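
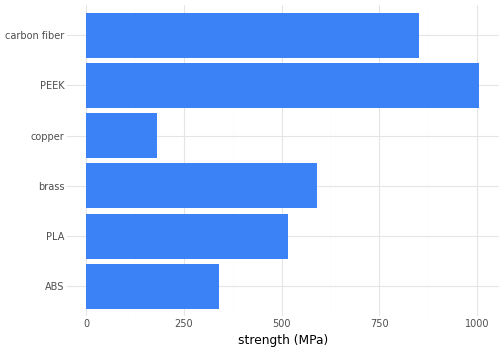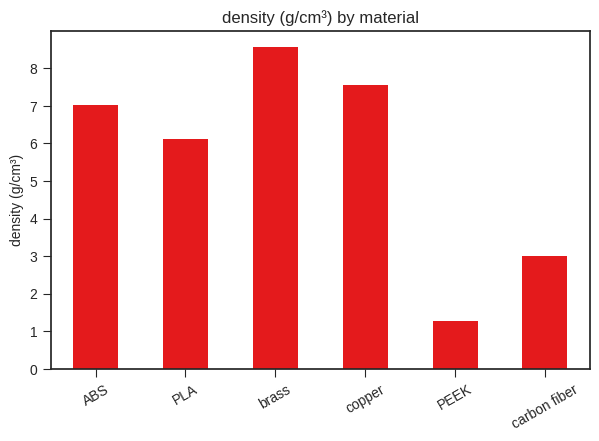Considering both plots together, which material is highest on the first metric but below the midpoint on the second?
Chart 2 median density (g/cm³) ≈ 7; below-median materials: PLA, PEEK, carbon fiber. Among those, PEEK has the highest strength (MPa) (≈ 1000).

PEEK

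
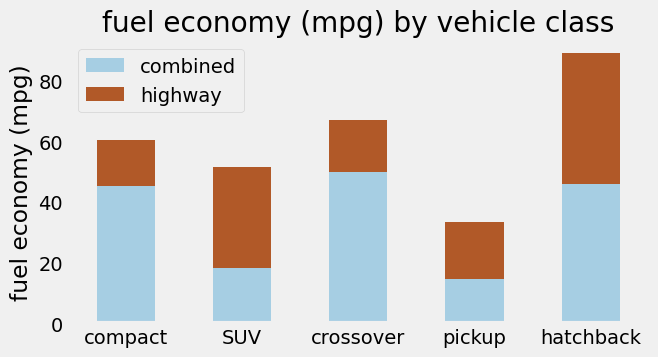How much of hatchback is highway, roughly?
≈ 40

highway top ≈ 90, bottom ≈ 50; segment ≈ 40.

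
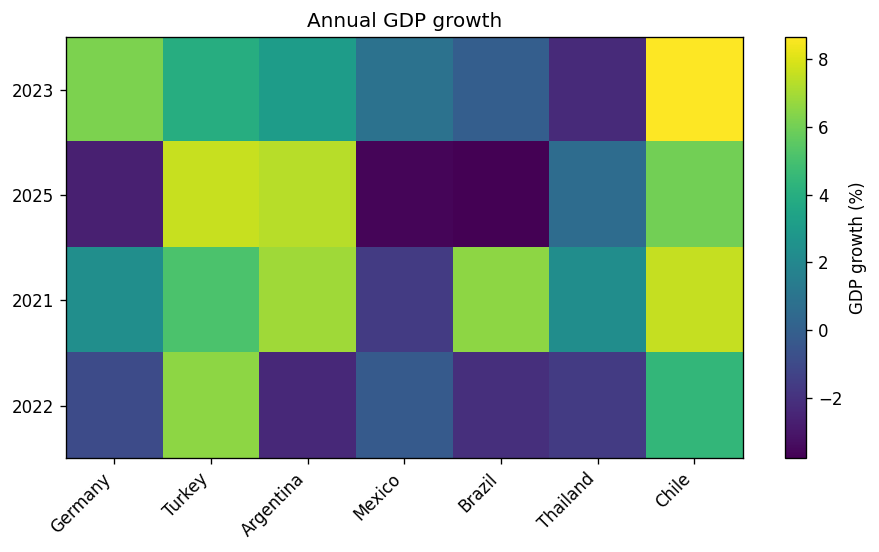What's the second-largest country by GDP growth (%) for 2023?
Germany

Top 3 for 2023: Chile ≈ 8, Germany ≈ 6, Turkey ≈ 4.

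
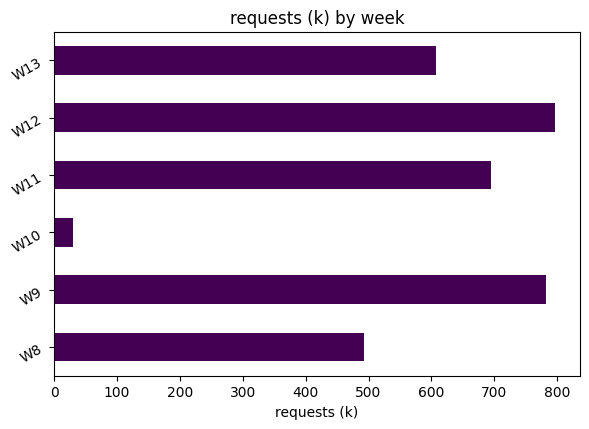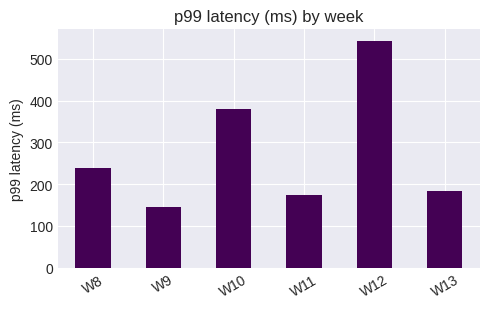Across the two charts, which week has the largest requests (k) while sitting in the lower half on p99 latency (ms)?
W9

Chart 2 median p99 latency (ms) ≈ 200; below-median weeks: W9, W11, W13. Among those, W9 has the highest requests (k) (≈ 800).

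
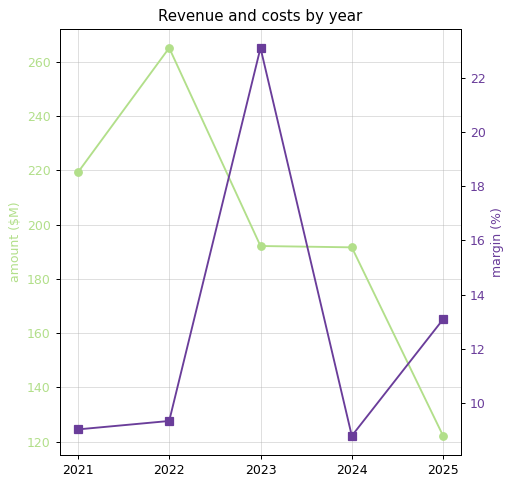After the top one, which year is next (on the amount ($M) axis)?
Top 3 (on the amount ($M) axis): 2022 ≈ 260, 2021 ≈ 220, 2023 ≈ 200.

2021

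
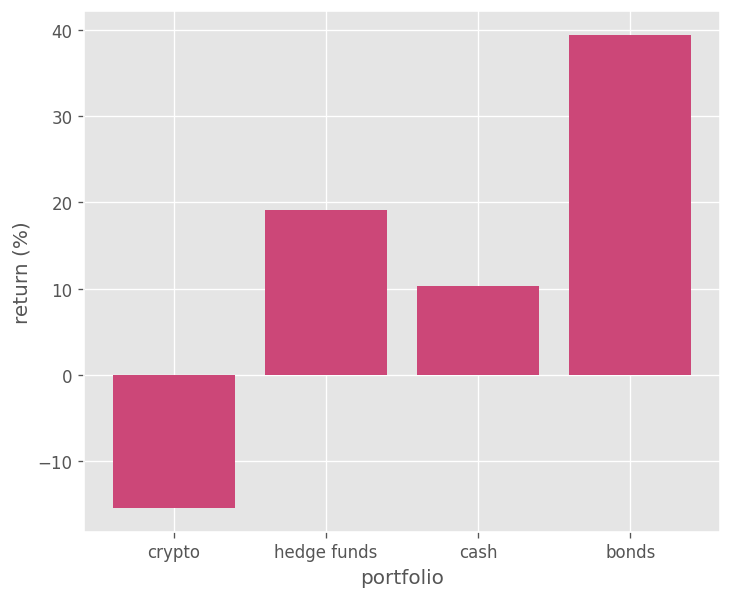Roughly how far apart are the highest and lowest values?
≈ 55

Max bonds ≈ 40, min crypto ≈ -15; range ≈ 55.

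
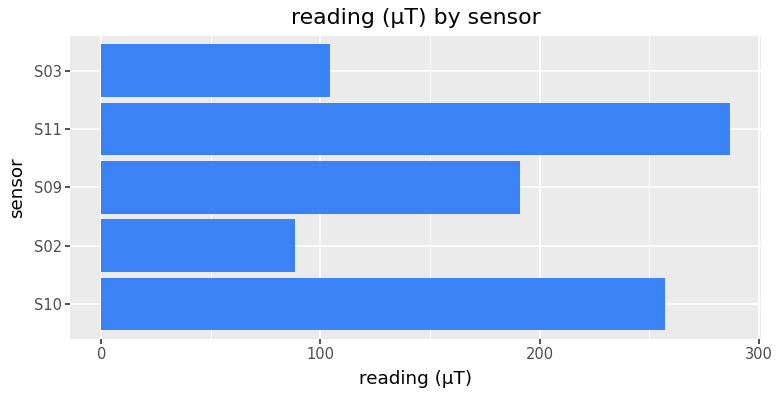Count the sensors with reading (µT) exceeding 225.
2

Above 225: S10, S11.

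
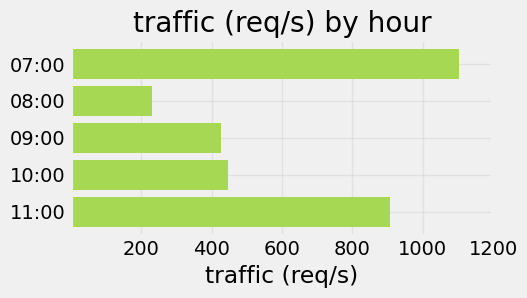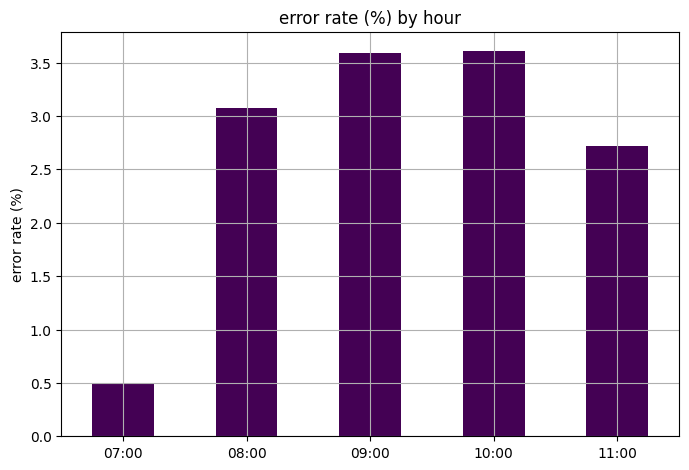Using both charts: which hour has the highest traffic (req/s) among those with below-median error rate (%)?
07:00

Chart 2 median error rate (%) ≈ 3; below-median hours: 07:00, 11:00. Among those, 07:00 has the highest traffic (req/s) (≈ 1200).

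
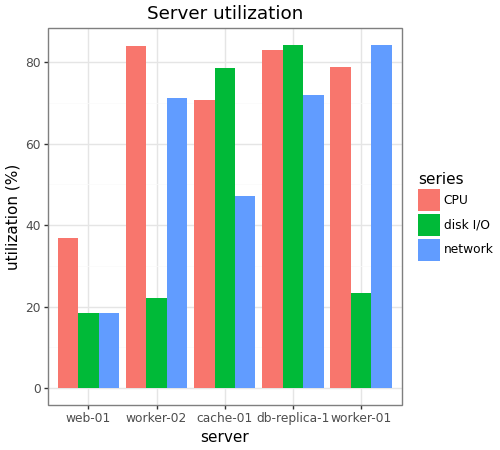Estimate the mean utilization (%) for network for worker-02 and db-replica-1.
≈ 70

(70 + 70) / 2 ≈ 70.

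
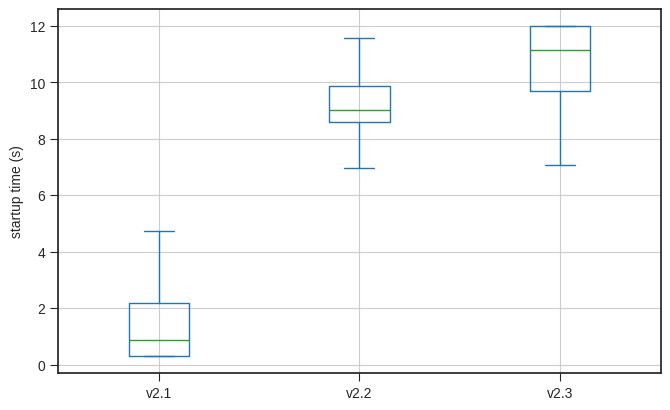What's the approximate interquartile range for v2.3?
Q3 ≈ 12, Q1 ≈ 10; IQR ≈ 2.

≈ 2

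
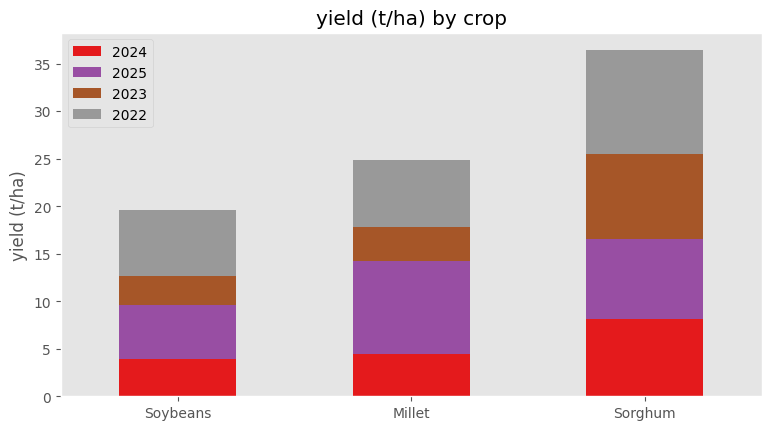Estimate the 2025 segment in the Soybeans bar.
≈ 5

2025 top ≈ 10, bottom ≈ 5; segment ≈ 5.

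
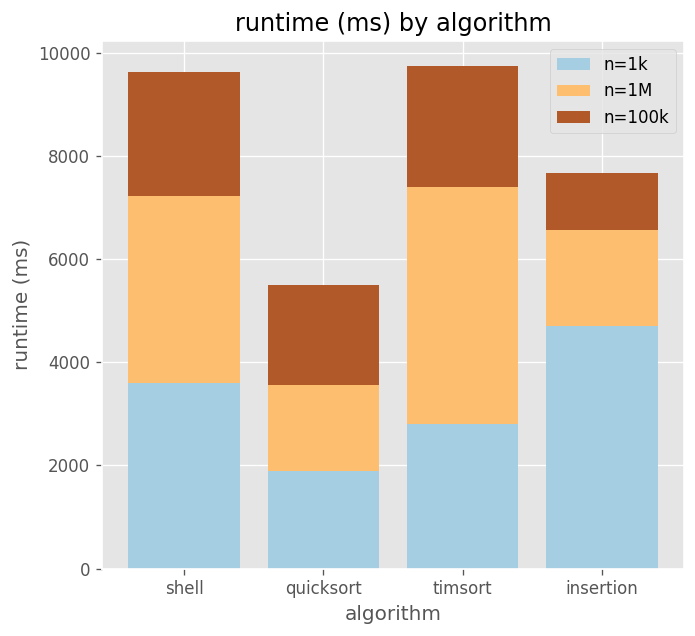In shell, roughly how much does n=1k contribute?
≈ 4000

n=1k top ≈ 4000, bottom ≈ 0; segment ≈ 4000.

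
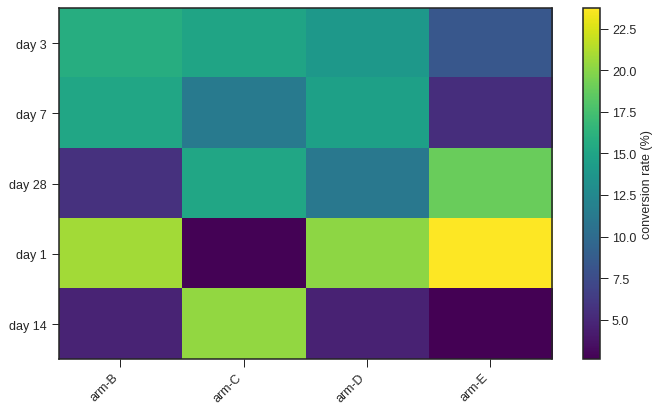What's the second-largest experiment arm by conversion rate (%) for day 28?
Top 3 for day 28: arm-E ≈ 18, arm-C ≈ 16, arm-D ≈ 12.

arm-C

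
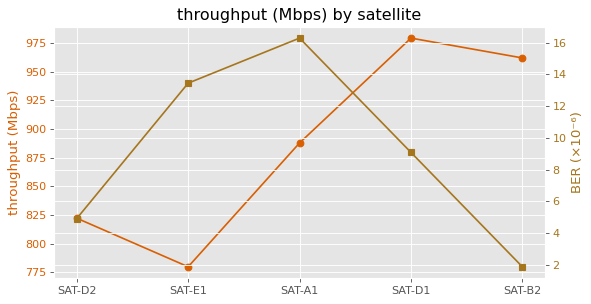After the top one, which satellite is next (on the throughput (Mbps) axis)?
Top 3 (on the throughput (Mbps) axis): SAT-D1 ≈ 980, SAT-B2 ≈ 960, SAT-A1 ≈ 880.

SAT-B2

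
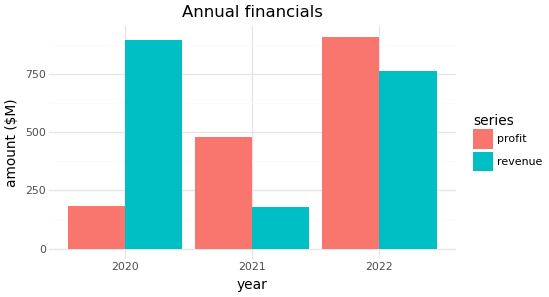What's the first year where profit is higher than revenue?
2020: profit ≈ 200 vs revenue ≈ 900 (not yet); 2021: profit ≈ 500 vs revenue ≈ 200 (first crossover).

2021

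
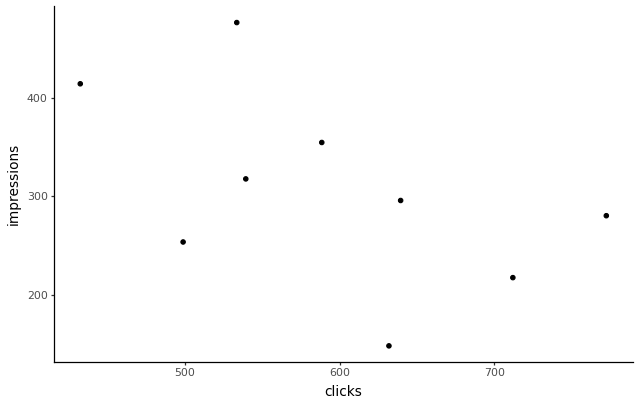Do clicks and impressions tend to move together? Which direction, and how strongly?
Points are negatively correlated; moderate (|r| ≈ 0.5).

negative, moderate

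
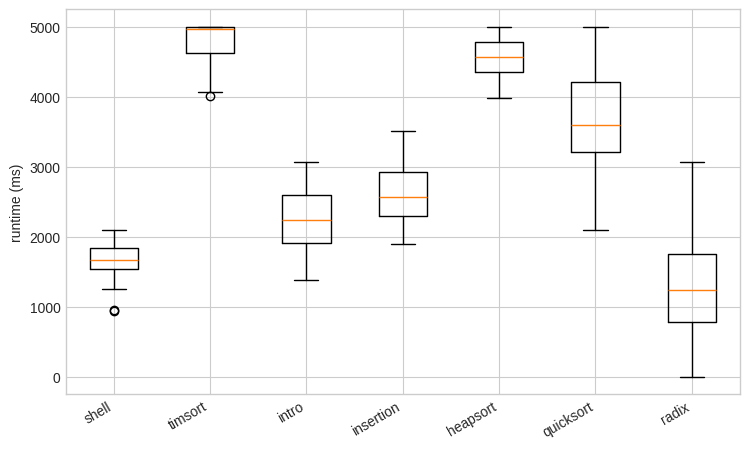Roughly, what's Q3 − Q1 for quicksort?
≈ 1000

Q3 ≈ 4000, Q1 ≈ 3000; IQR ≈ 1000.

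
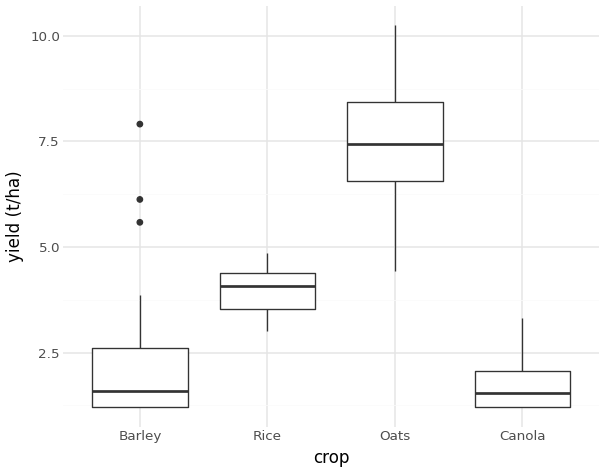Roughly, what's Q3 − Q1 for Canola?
≈ 1

Q3 ≈ 2, Q1 ≈ 1; IQR ≈ 1.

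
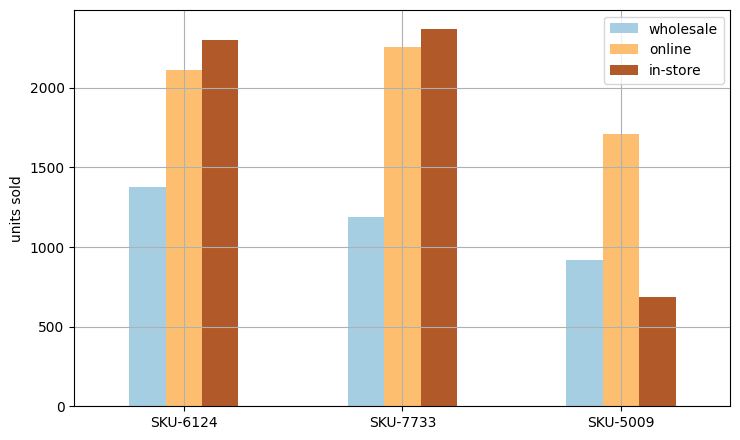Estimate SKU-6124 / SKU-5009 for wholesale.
≈ 1.4×

SKU-6124 ≈ 1400, SKU-5009 ≈ 1000; 1400/1000 ≈ 1.4.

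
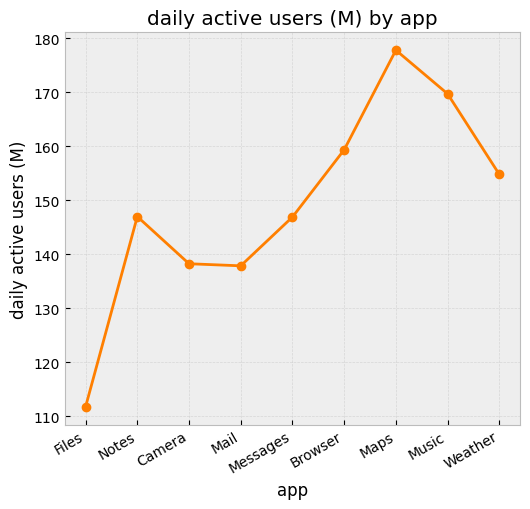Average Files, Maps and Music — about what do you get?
≈ 153

(110 + 180 + 170) / 3 ≈ 153.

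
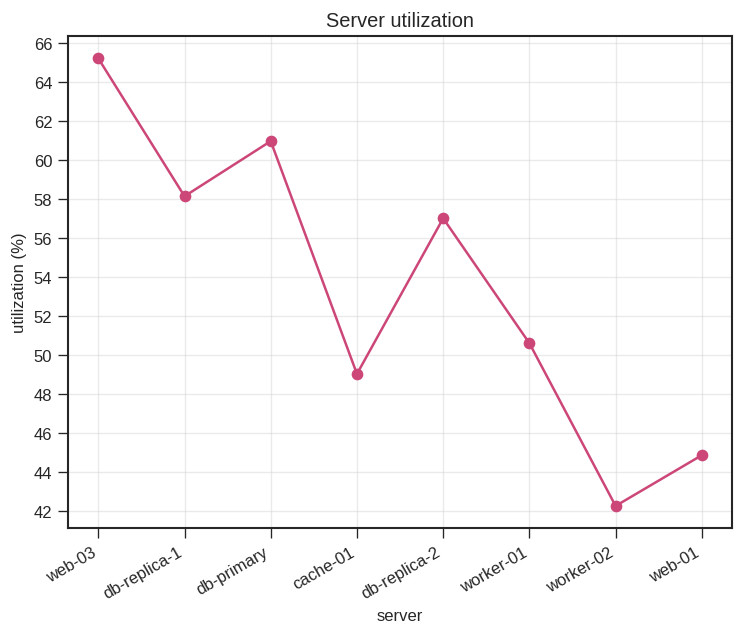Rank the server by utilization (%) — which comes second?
Top 3: web-03 ≈ 66, db-primary ≈ 60, db-replica-1 ≈ 58.

db-primary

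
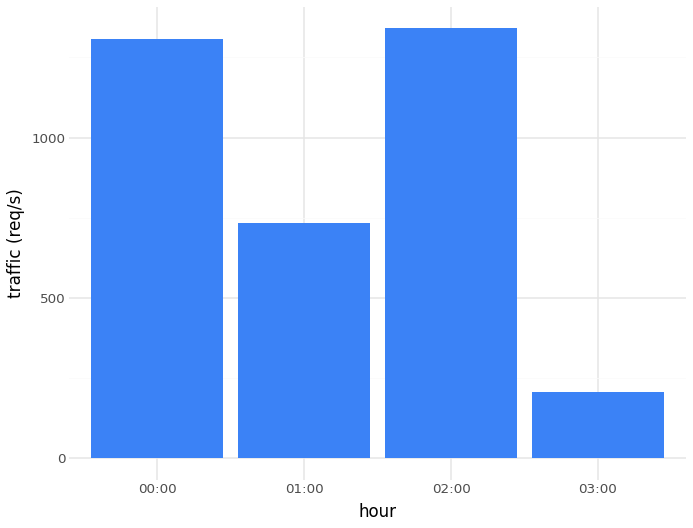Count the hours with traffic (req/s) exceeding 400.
3

Above 400: 00:00, 01:00, 02:00.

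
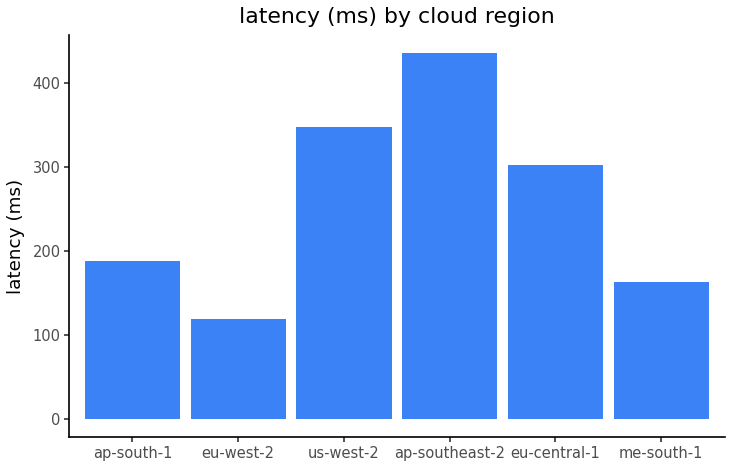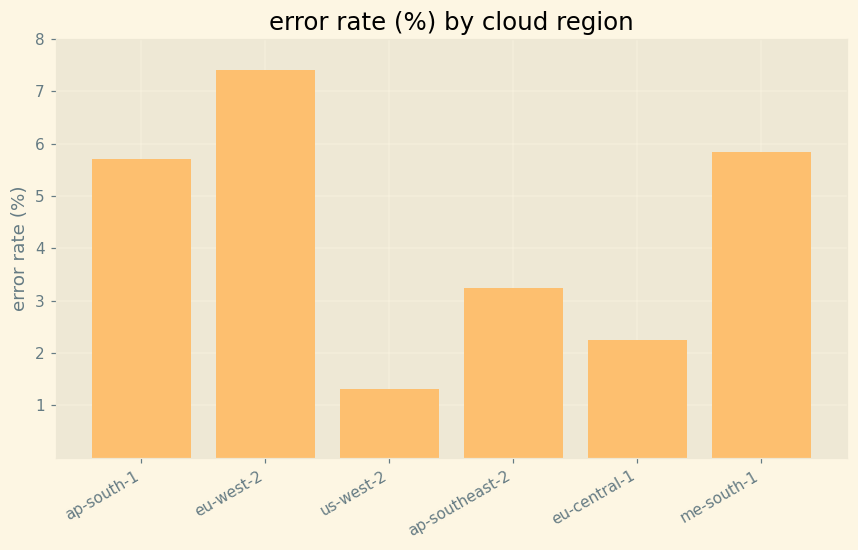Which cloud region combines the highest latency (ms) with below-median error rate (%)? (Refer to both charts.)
ap-southeast-2

Chart 2 median error rate (%) ≈ 4; below-median cloud regions: us-west-2, ap-southeast-2, eu-central-1. Among those, ap-southeast-2 has the highest latency (ms) (≈ 450).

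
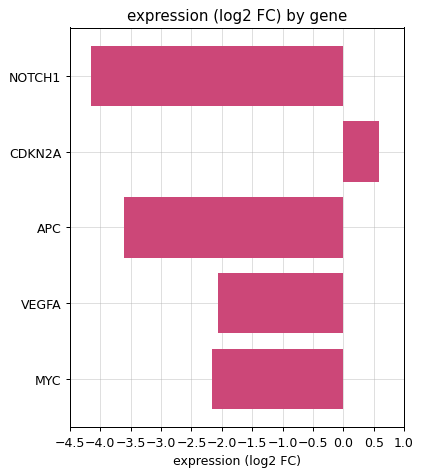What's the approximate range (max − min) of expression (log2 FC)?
≈ 4.5

Max CDKN2A ≈ 0.5, min NOTCH1 ≈ -4.0; range ≈ 4.5.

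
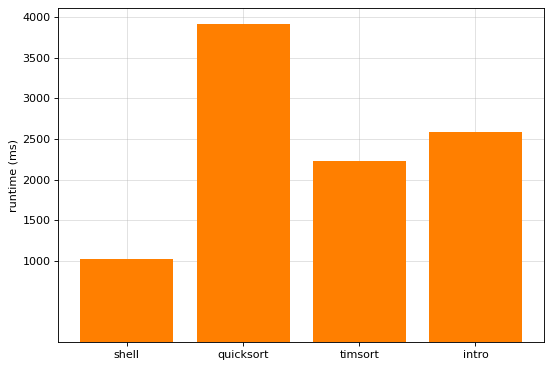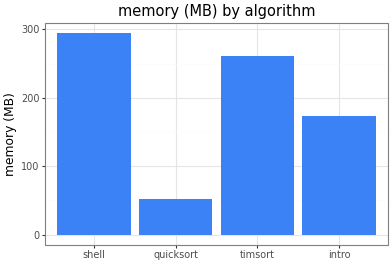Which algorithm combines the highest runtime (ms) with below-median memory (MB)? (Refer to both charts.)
Chart 2 median memory (MB) ≈ 200; below-median algorithms: quicksort, intro. Among those, quicksort has the highest runtime (ms) (≈ 4000).

quicksort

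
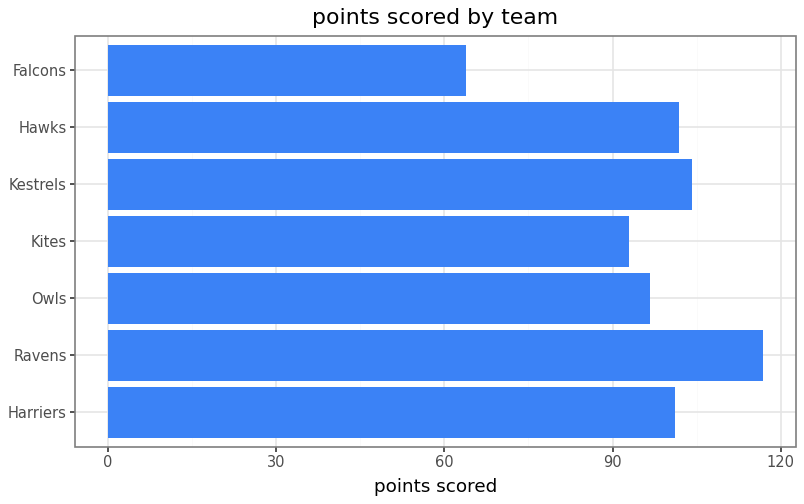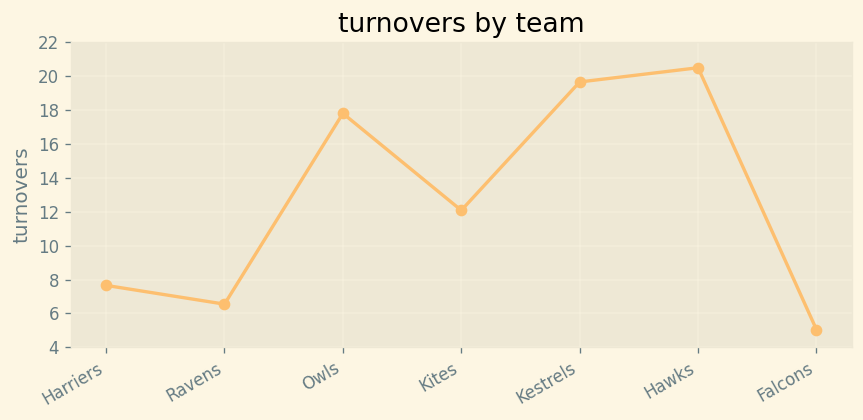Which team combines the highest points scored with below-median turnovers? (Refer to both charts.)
Chart 2 median turnovers ≈ 12; below-median teams: Harriers, Ravens, Falcons. Among those, Ravens has the highest points scored (≈ 120).

Ravens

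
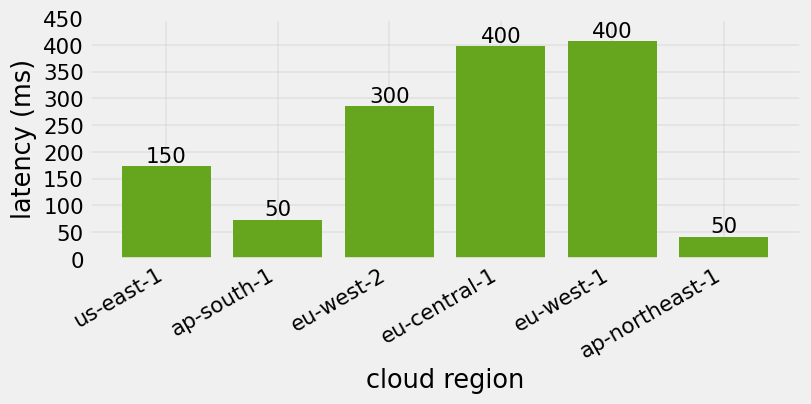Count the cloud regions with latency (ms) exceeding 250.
Above 250: eu-west-2, eu-central-1, eu-west-1.

3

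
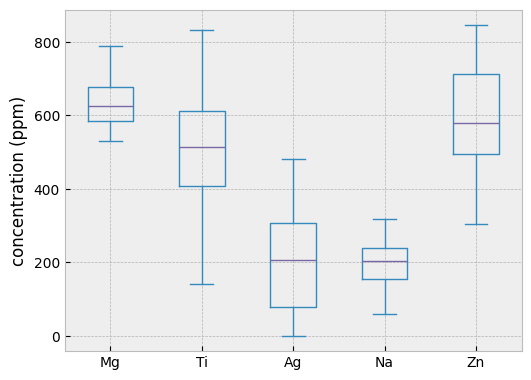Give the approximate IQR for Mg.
Q3 ≈ 700, Q1 ≈ 600; IQR ≈ 100.

≈ 100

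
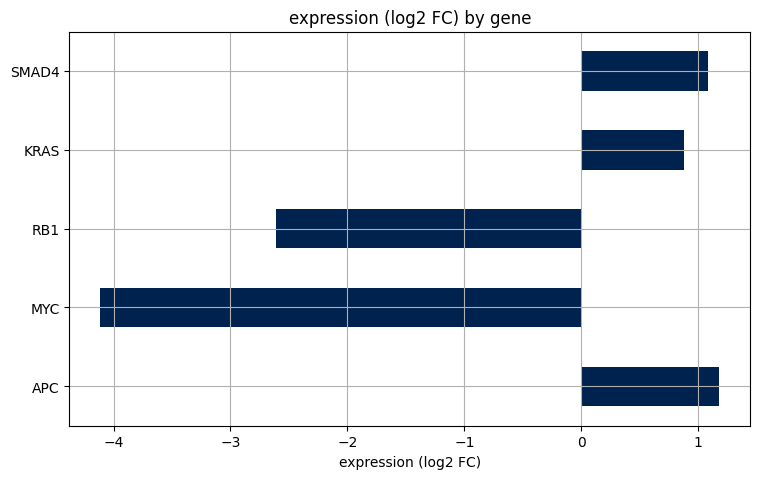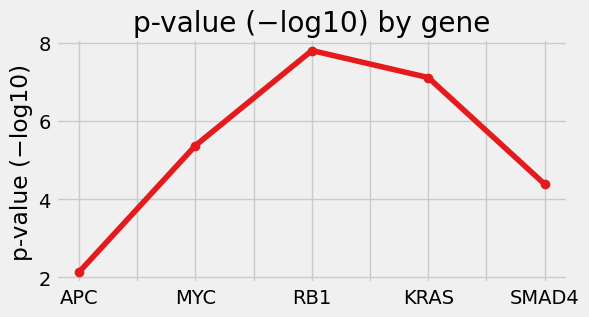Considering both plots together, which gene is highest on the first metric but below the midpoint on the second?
Chart 2 median p-value (−log10) ≈ 5; below-median genes: APC, SMAD4. Among those, APC has the highest expression (log2 FC) (≈ 1.2).

APC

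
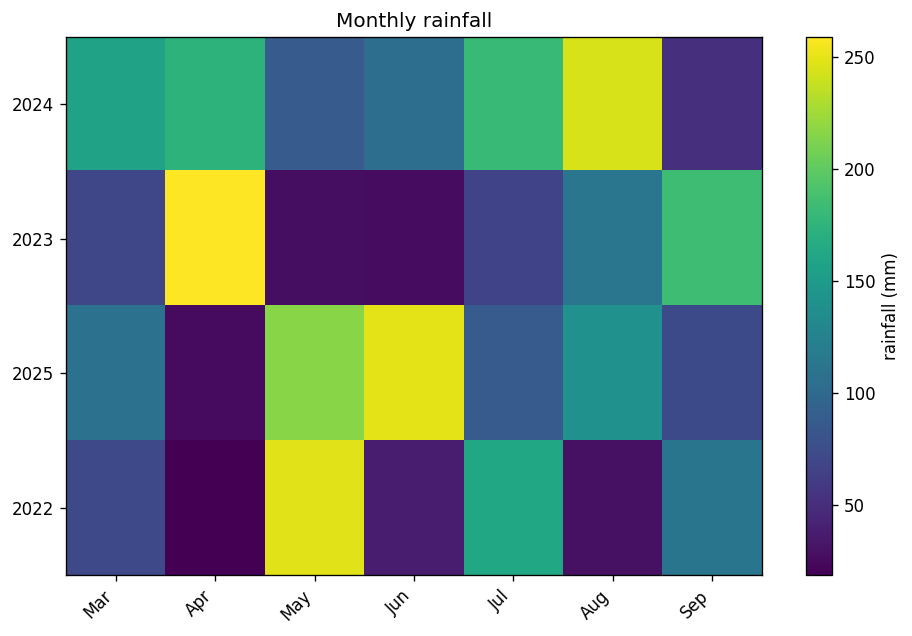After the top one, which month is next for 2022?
Top 3 for 2022: May ≈ 250, Jul ≈ 150, Sep ≈ 100.

Jul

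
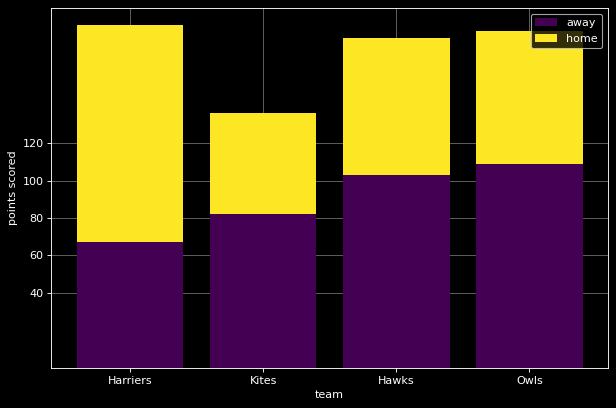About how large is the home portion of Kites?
home top ≈ 140, bottom ≈ 80; segment ≈ 60.

≈ 60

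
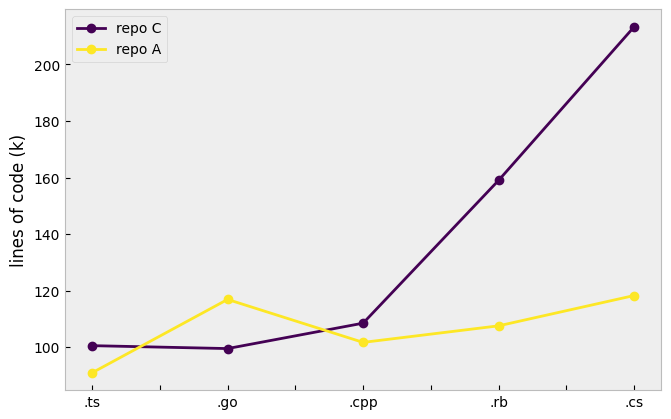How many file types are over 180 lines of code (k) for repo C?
1

Above 180: .cs.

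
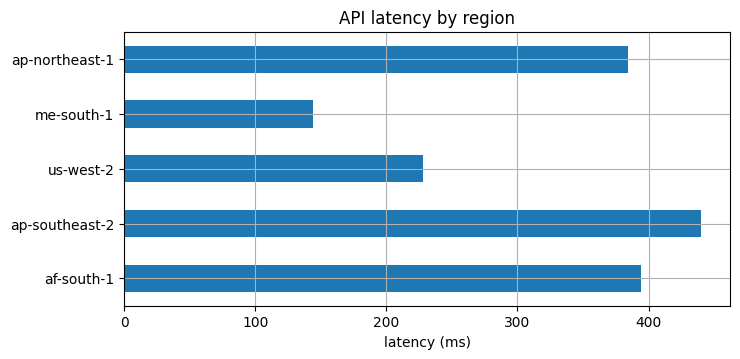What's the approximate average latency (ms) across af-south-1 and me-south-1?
≈ 275

(400 + 150) / 2 ≈ 275.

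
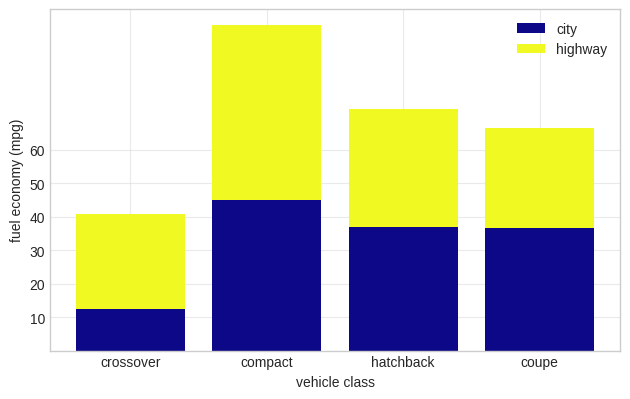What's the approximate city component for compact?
≈ 40

city top ≈ 40, bottom ≈ 0; segment ≈ 40.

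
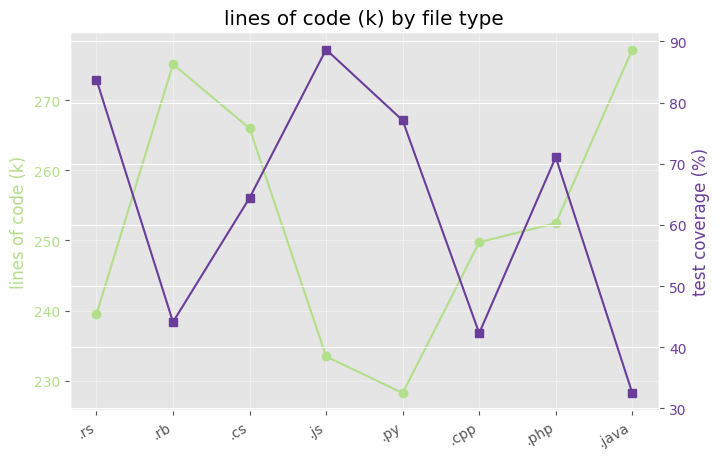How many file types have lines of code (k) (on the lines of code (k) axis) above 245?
Above 245: .rb, .cs, .cpp, .php, .java.

5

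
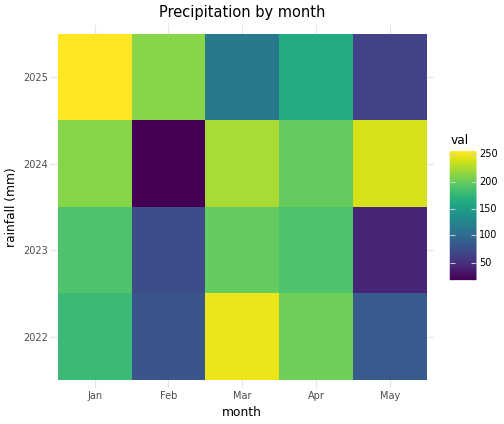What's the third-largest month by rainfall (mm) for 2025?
Top 4 for 2025: Jan ≈ 260, Feb ≈ 220, Apr ≈ 160, Mar ≈ 120.

Apr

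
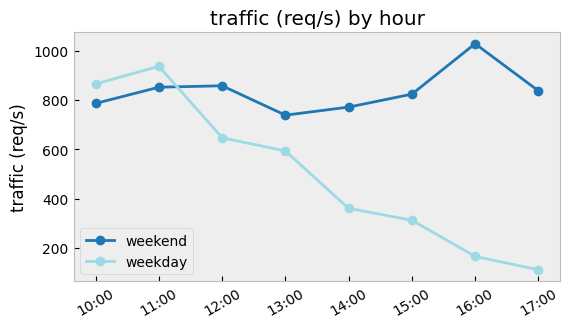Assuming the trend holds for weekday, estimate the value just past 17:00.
≈ 0

Last three: 300, 200, 100 → slope ≈ -100/step → next ≈ 0.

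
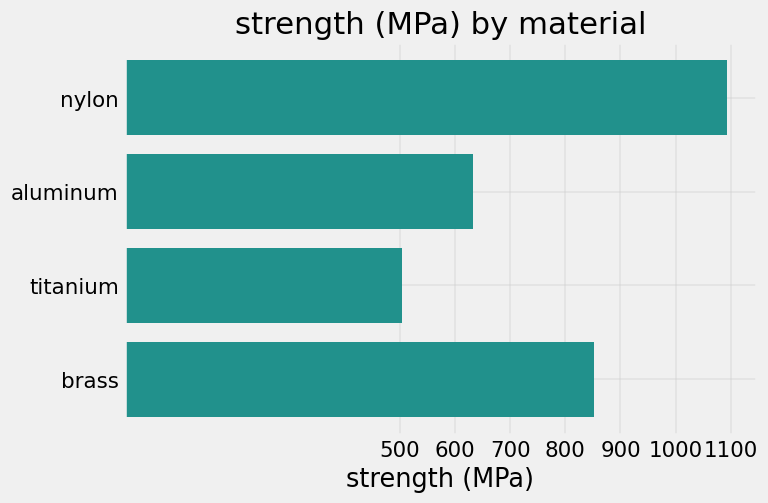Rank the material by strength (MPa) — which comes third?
Top 4: nylon ≈ 1100, brass ≈ 900, aluminum ≈ 600, titanium ≈ 500.

aluminum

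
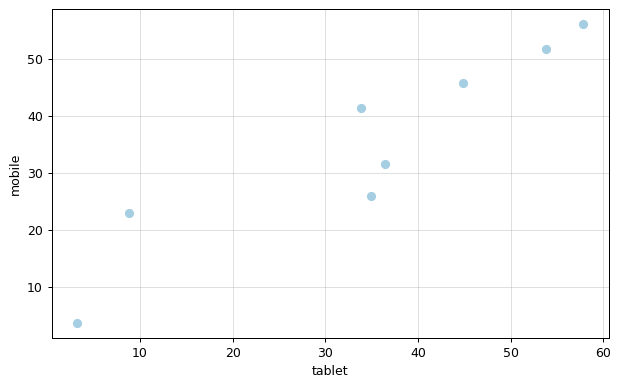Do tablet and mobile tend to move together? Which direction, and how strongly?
positive, strong

Points are positively correlated; strong (|r| ≈ 0.9).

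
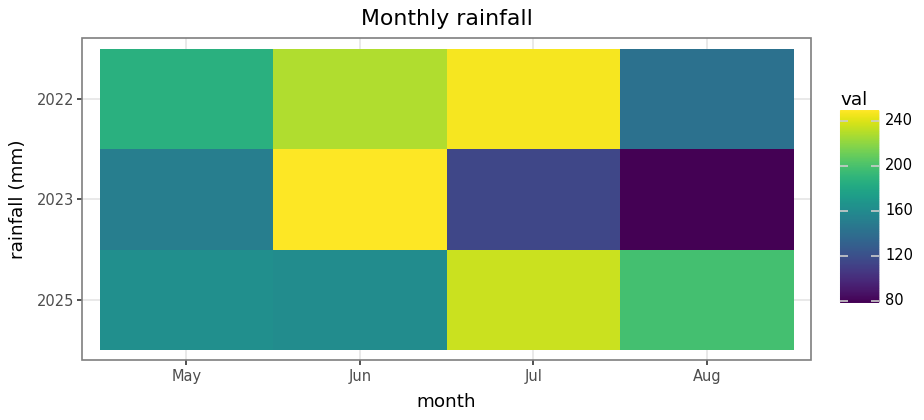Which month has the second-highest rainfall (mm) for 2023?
Top 3 for 2023: Jun ≈ 240, May ≈ 160, Jul ≈ 120.

May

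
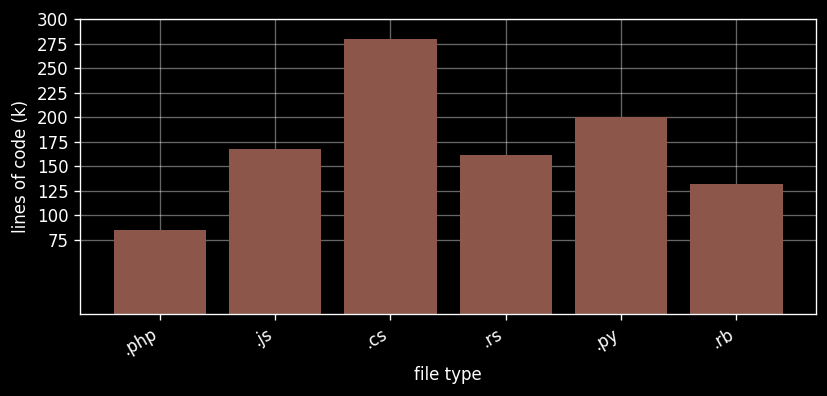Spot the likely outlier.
.cs ≈ 275; the rest sit between ≈ 75 and ≈ 200.

.cs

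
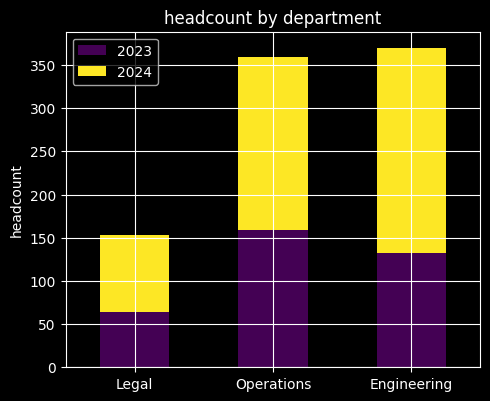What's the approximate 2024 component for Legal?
≈ 100

2024 top ≈ 150, bottom ≈ 50; segment ≈ 100.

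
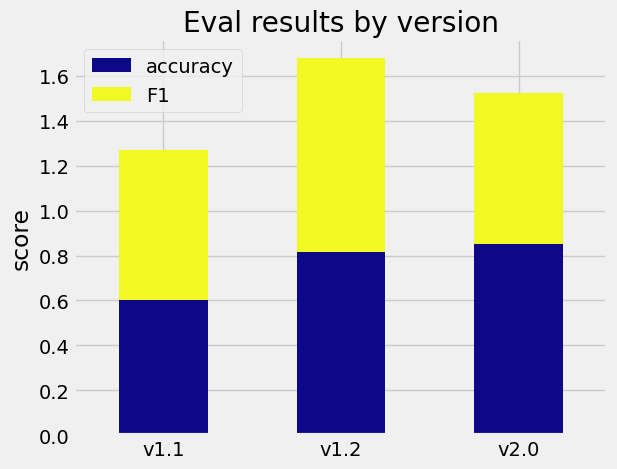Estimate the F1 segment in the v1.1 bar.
≈ 0.6

F1 top ≈ 1.2, bottom ≈ 0.6; segment ≈ 0.6.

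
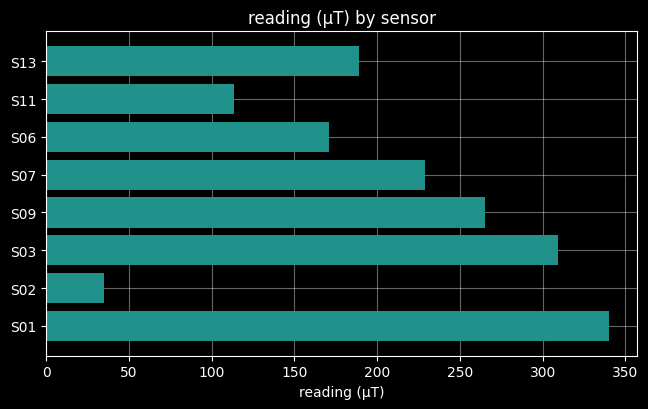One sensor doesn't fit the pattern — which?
S02

S02 ≈ 50; the rest sit between ≈ 100 and ≈ 350.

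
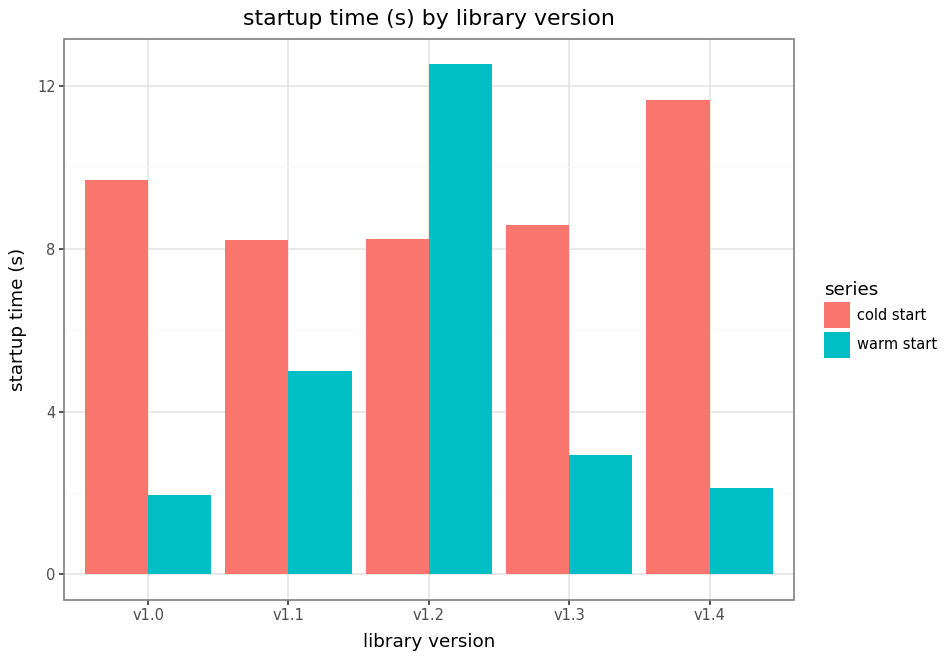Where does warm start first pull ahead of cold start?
v1.1: warm start ≈ 6 vs cold start ≈ 8 (not yet); v1.2: warm start ≈ 12 vs cold start ≈ 8 (first crossover).

v1.2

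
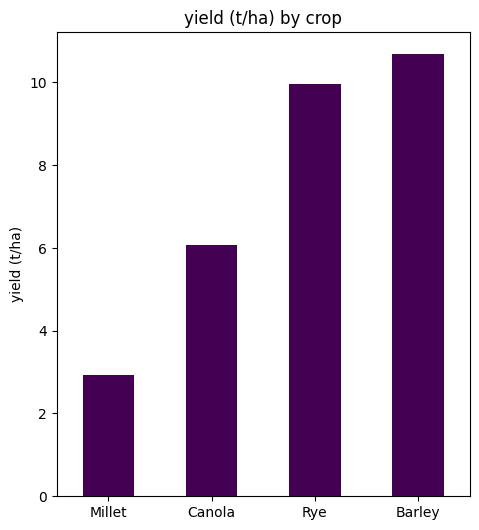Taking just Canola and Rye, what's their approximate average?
(6 + 10) / 2 ≈ 8.

≈ 8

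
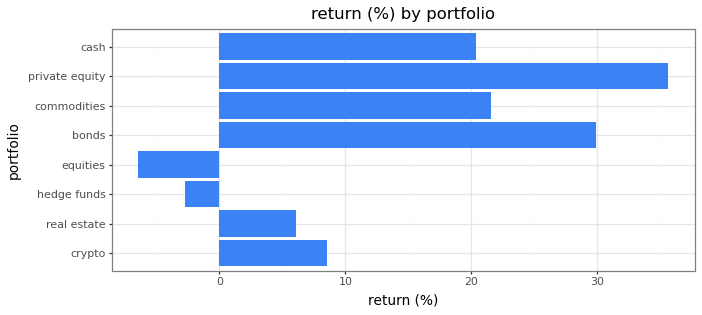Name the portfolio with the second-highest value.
Top 3: private equity ≈ 35, bonds ≈ 30, commodities ≈ 20.

bonds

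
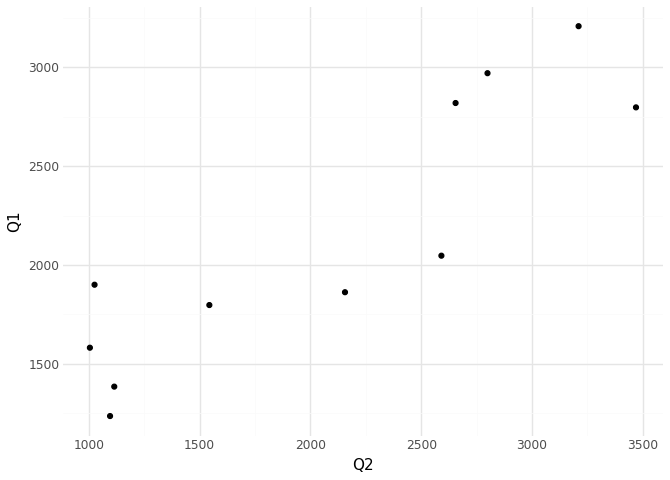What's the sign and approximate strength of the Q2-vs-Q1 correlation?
positive, strong

Points are positively correlated; strong (|r| ≈ 0.9).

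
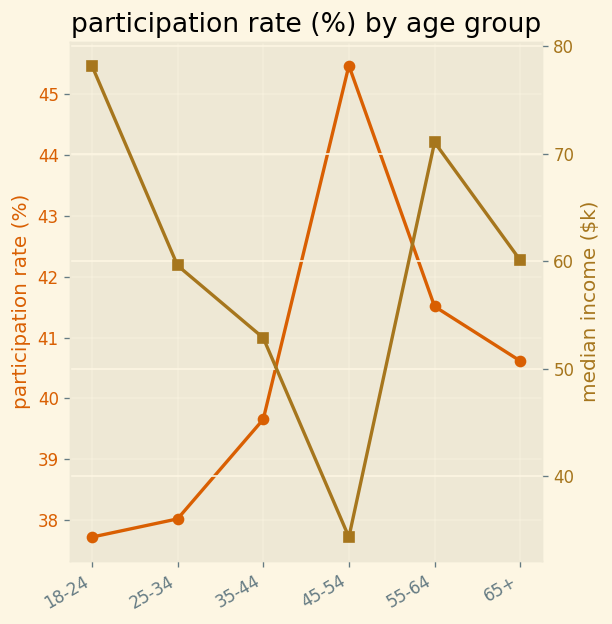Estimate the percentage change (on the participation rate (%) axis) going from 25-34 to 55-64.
≈ +10.5%

25-34 ≈ 38, 55-64 ≈ 42; (42 − 38) / 38 ≈ +10.5%.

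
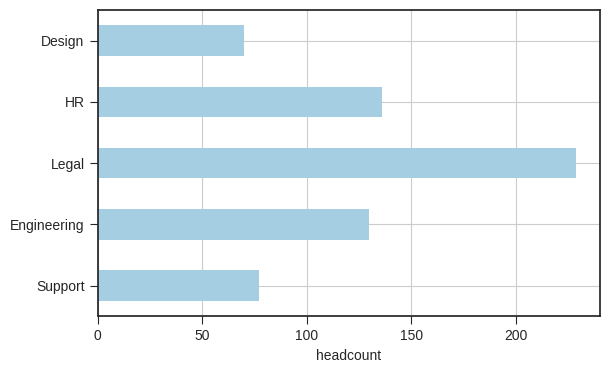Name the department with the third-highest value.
Top 4: Legal ≈ 220, HR ≈ 140, Engineering ≈ 120, Support ≈ 80.

Engineering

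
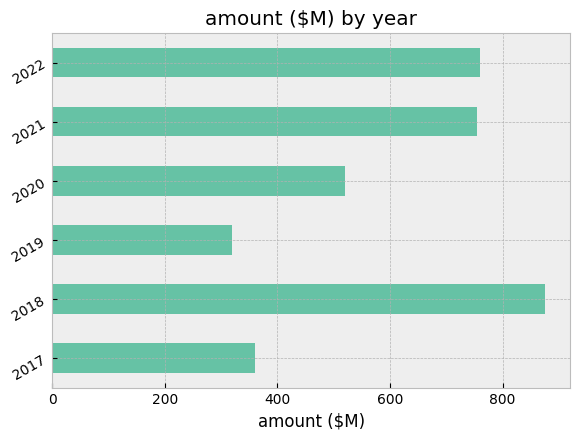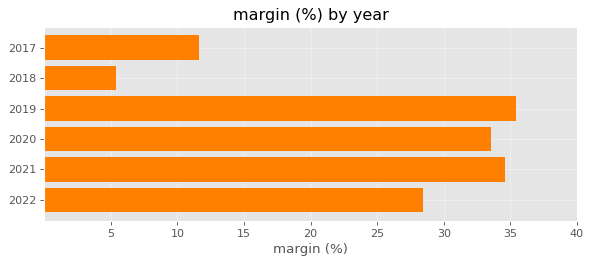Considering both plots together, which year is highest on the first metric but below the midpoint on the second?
Chart 2 median margin (%) ≈ 30; below-median years: 2017, 2018, 2022. Among those, 2018 has the highest amount ($M) (≈ 900).

2018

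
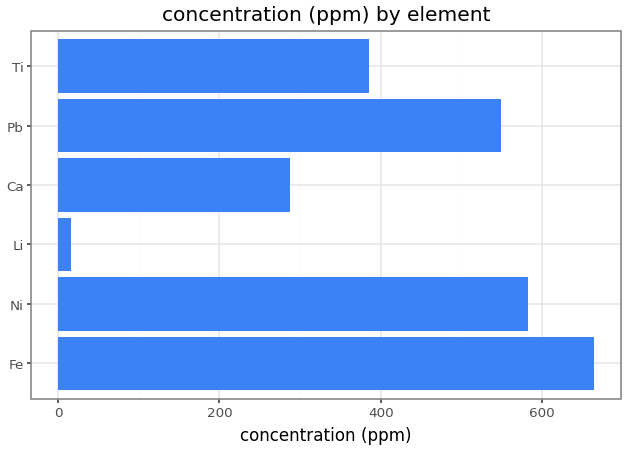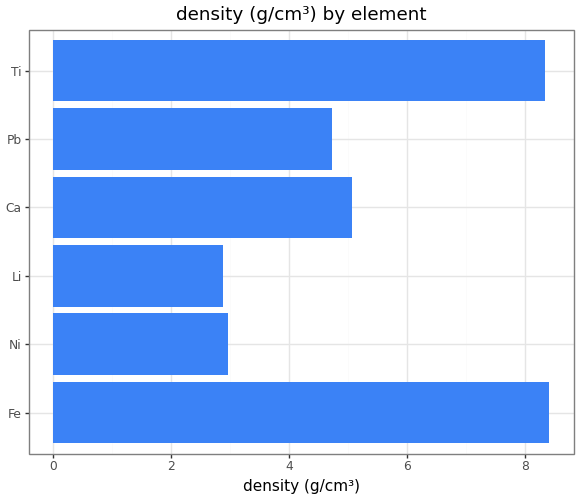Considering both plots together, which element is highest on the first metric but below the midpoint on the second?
Ni

Chart 2 median density (g/cm³) ≈ 5; below-median elements: Ni, Li, Pb. Among those, Ni has the highest concentration (ppm) (≈ 600).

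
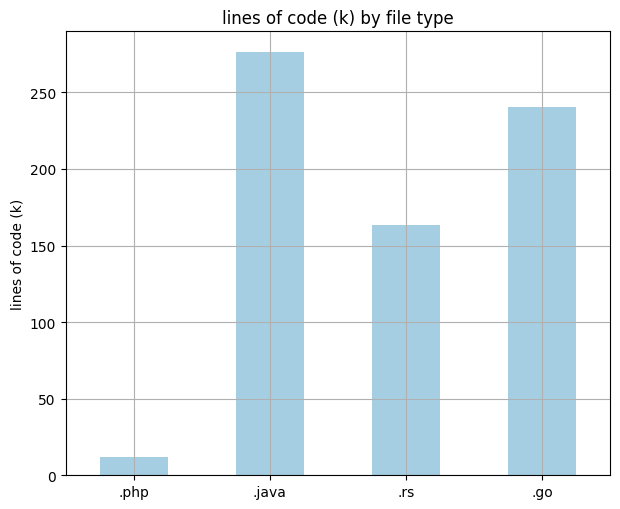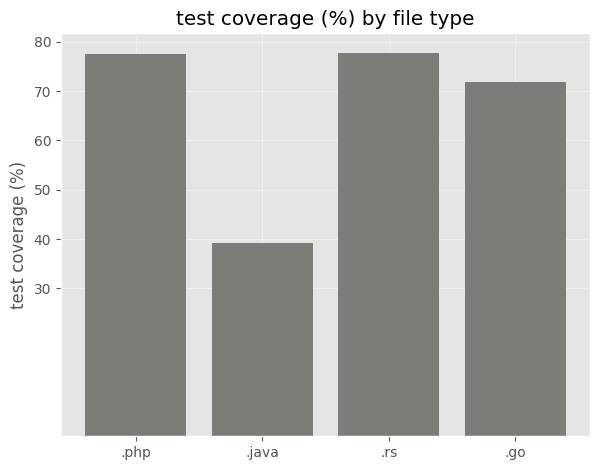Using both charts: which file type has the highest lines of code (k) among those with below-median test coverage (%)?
Chart 2 median test coverage (%) ≈ 70; below-median file types: .java, .go. Among those, .java has the highest lines of code (k) (≈ 300).

.java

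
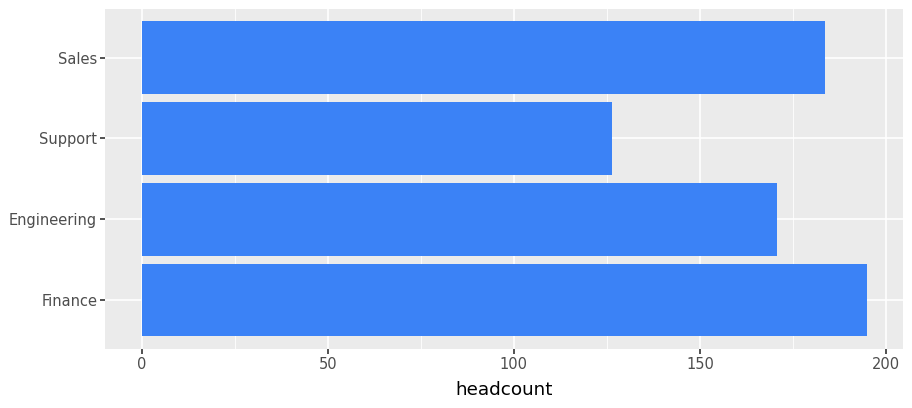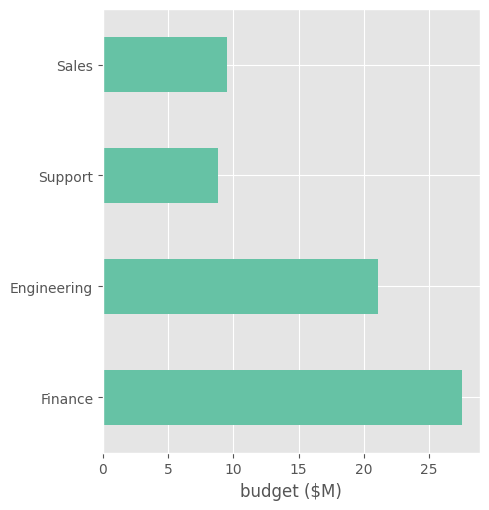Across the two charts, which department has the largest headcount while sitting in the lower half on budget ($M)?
Sales

Chart 2 median budget ($M) ≈ 15; below-median departments: Support, Sales. Among those, Sales has the highest headcount (≈ 180).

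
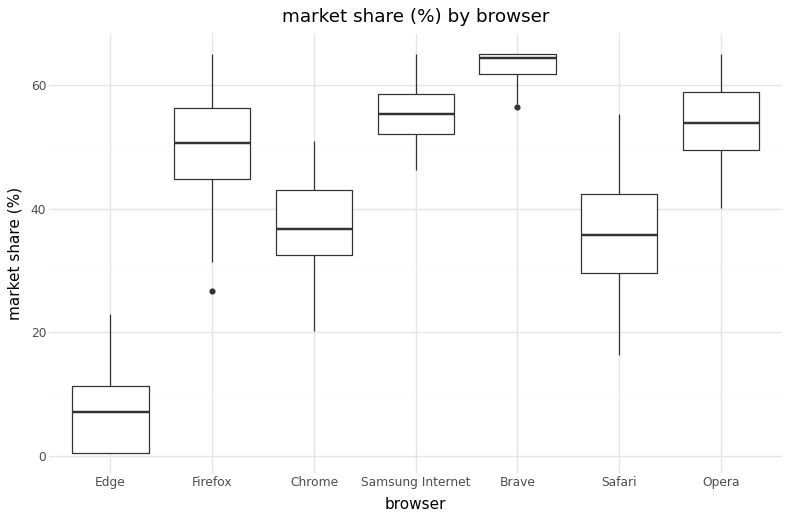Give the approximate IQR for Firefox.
≈ 10

Q3 ≈ 55, Q1 ≈ 45; IQR ≈ 10.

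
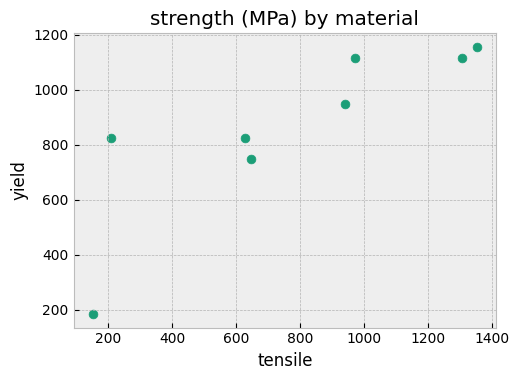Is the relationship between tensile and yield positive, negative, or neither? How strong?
Points are positively correlated; strong (|r| ≈ 0.8).

positive, strong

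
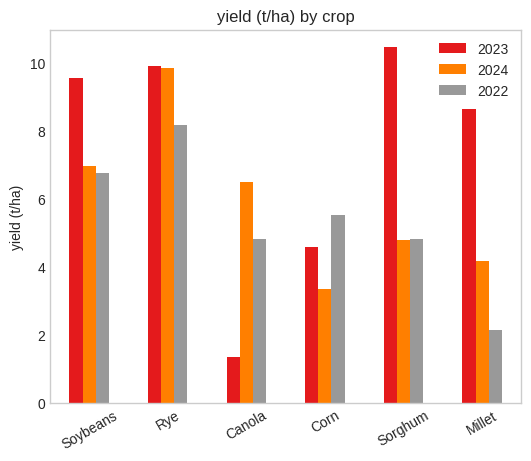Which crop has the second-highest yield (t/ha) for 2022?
Top 3 for 2022: Rye ≈ 8, Soybeans ≈ 7, Corn ≈ 6.

Soybeans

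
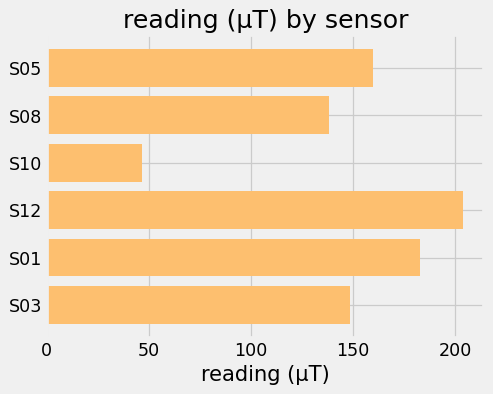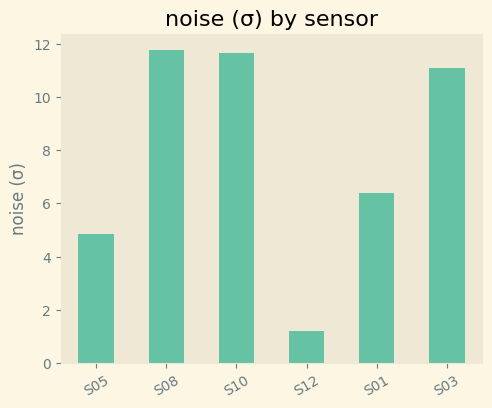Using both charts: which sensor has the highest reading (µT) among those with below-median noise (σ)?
S12

Chart 2 median noise (σ) ≈ 8; below-median sensors: S05, S12, S01. Among those, S12 has the highest reading (µT) (≈ 200).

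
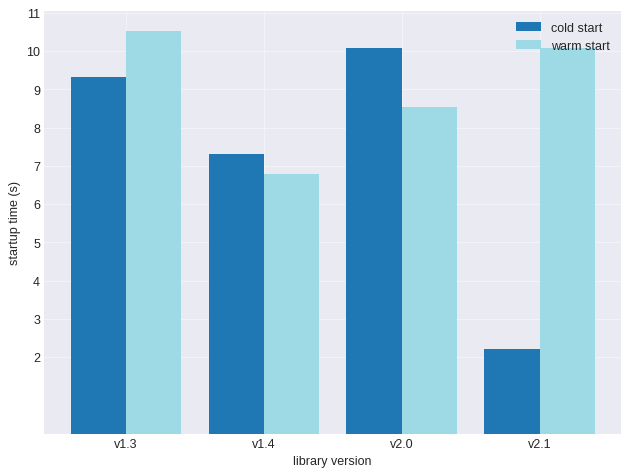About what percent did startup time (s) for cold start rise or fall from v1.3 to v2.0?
v1.3 ≈ 9, v2.0 ≈ 10; (10 − 9) / 9 ≈ +11.1%.

≈ +11.1%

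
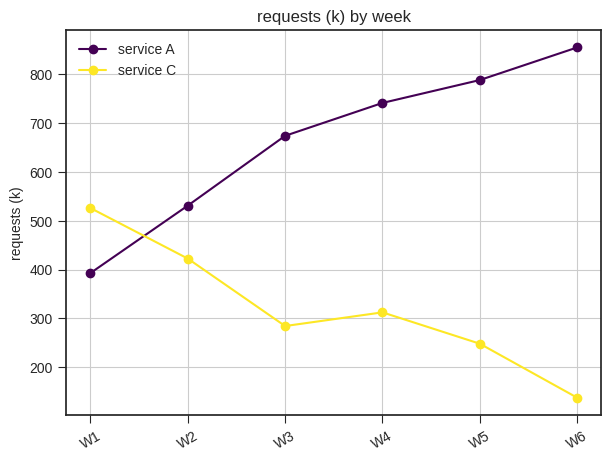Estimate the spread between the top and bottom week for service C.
Max W1 ≈ 500, min W6 ≈ 100; range ≈ 400.

≈ 400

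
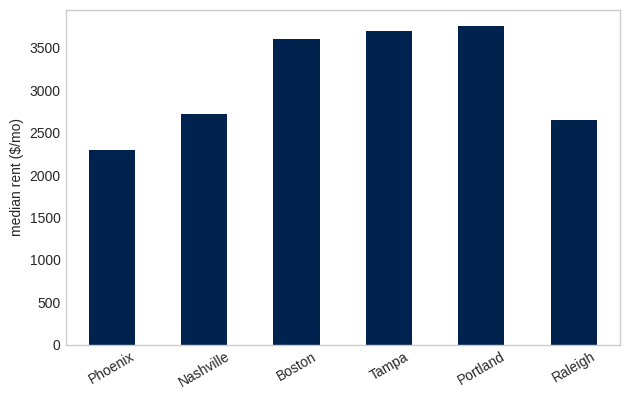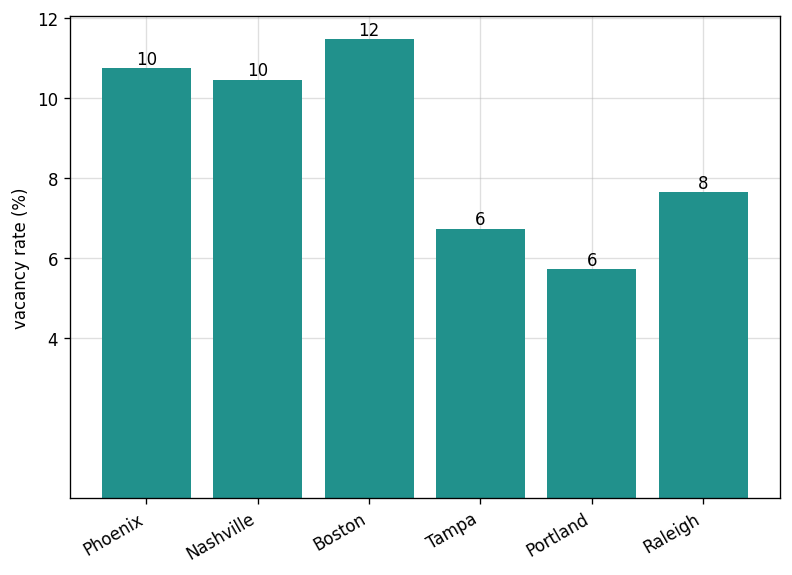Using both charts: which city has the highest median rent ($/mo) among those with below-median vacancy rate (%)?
Portland

Chart 2 median vacancy rate (%) ≈ 10; below-median cities: Tampa, Portland, Raleigh. Among those, Portland has the highest median rent ($/mo) (≈ 4000).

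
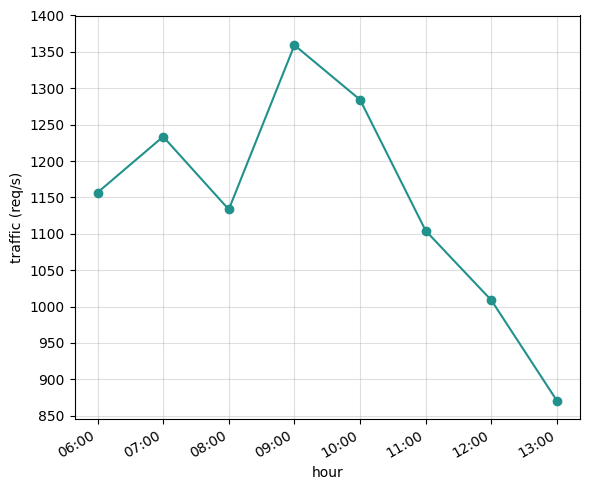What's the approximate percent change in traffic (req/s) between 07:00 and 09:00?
≈ +8%

07:00 ≈ 1250, 09:00 ≈ 1350; (1350 − 1250) / 1250 ≈ +8%.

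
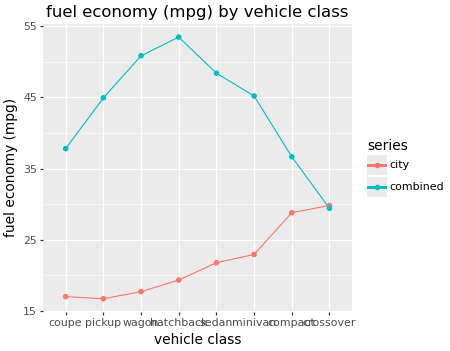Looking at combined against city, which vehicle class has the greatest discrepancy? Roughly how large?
hatchback: combined ≈ 55, city ≈ 20 → gap ≈ 35. Next-largest (wagon) is only ≈ 30.

hatchback, ≈ 35 mpg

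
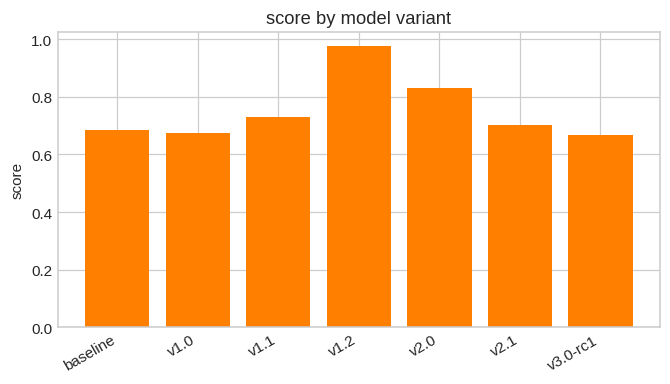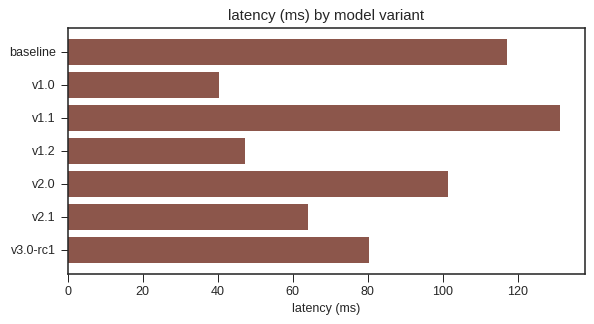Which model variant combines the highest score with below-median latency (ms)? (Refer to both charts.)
v1.2

Chart 2 median latency (ms) ≈ 80; below-median model variants: v1.0, v1.2, v2.1. Among those, v1.2 has the highest score (≈ 1).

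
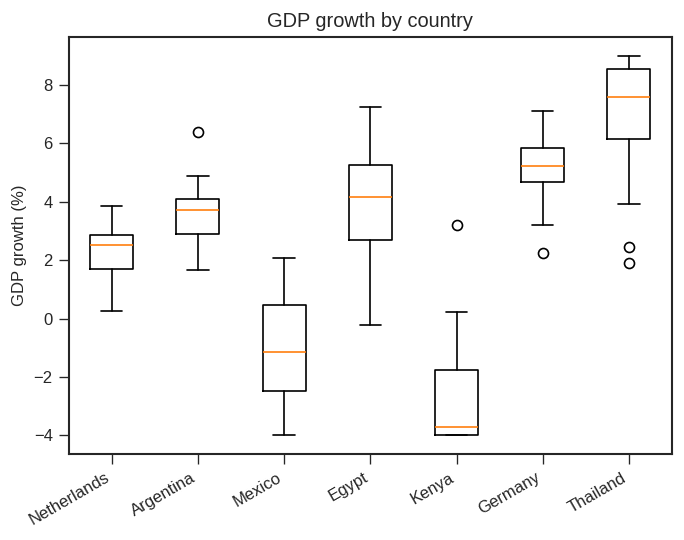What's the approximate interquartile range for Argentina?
Q3 ≈ 4, Q1 ≈ 3; IQR ≈ 1.

≈ 1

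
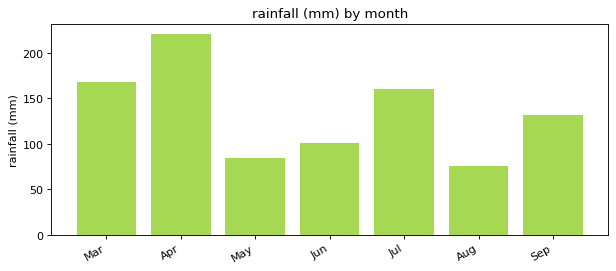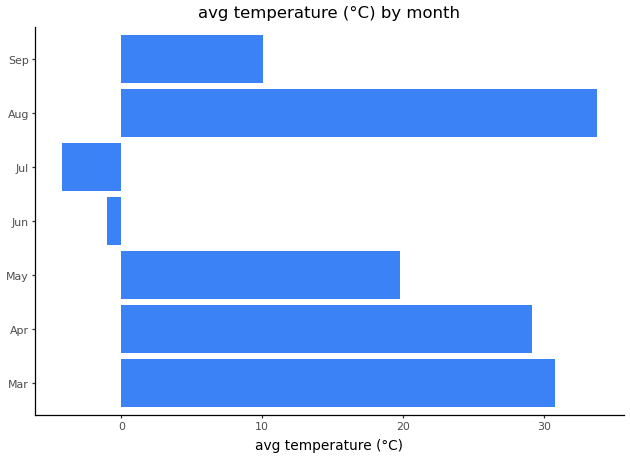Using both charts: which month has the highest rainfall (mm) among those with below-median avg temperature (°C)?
Chart 2 median avg temperature (°C) ≈ 20; below-median months: Jun, Jul, Sep. Among those, Jul has the highest rainfall (mm) (≈ 150).

Jul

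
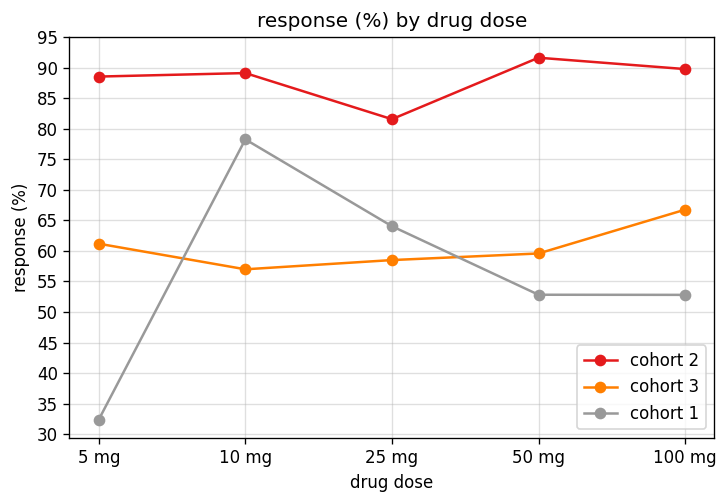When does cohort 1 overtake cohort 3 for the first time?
5 mg: cohort 1 ≈ 30 vs cohort 3 ≈ 60 (not yet); 10 mg: cohort 1 ≈ 80 vs cohort 3 ≈ 55 (first crossover).

10 mg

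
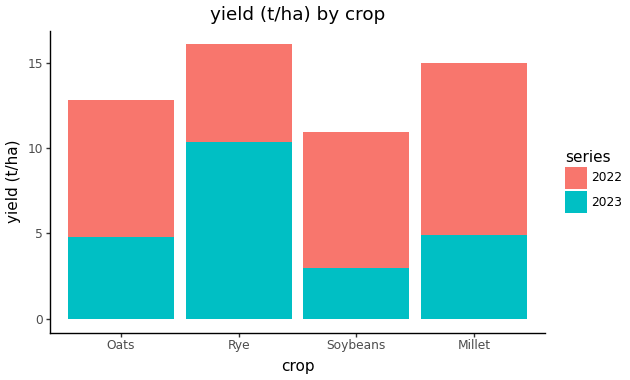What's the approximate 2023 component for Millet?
≈ 4

2023 top ≈ 4, bottom ≈ 0; segment ≈ 4.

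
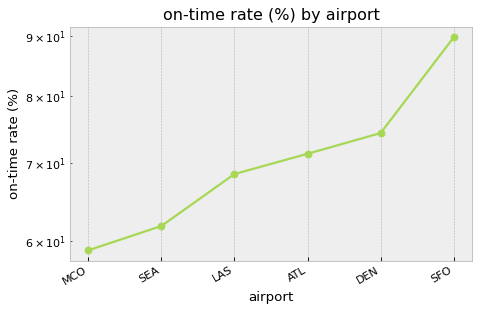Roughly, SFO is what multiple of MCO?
≈ 1.5×

SFO ≈ 90, MCO ≈ 60; 90/60 ≈ 1.5.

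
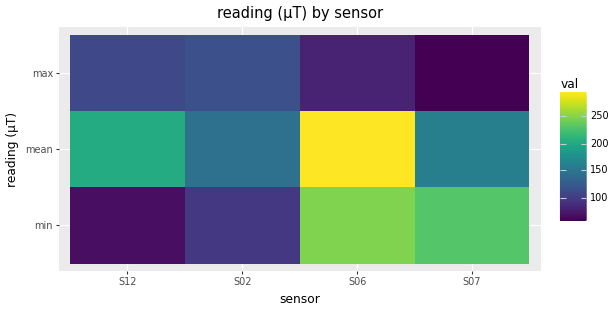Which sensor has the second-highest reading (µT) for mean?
S12

Top 3 for mean: S06 ≈ 300, S12 ≈ 200, S07 ≈ 160.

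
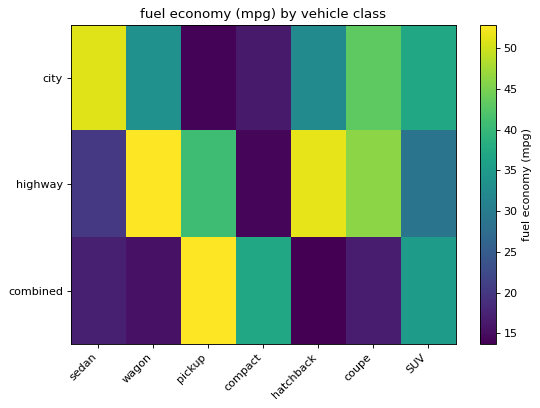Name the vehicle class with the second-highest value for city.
coupe

Top 3 for city: sedan ≈ 50, coupe ≈ 45, SUV ≈ 35.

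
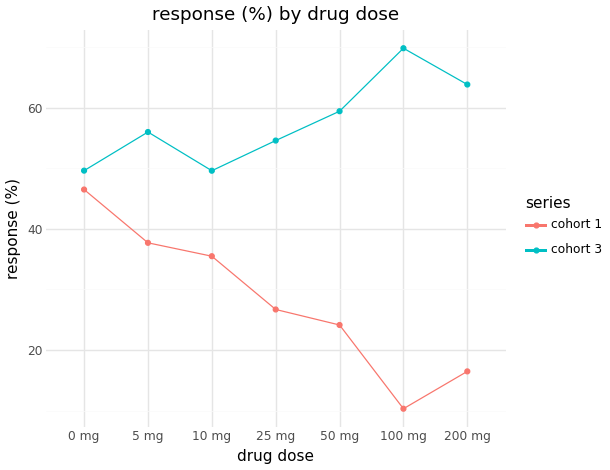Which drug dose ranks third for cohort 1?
Top 4 for cohort 1: 0 mg ≈ 45, 5 mg ≈ 40, 10 mg ≈ 35, 25 mg ≈ 25.

10 mg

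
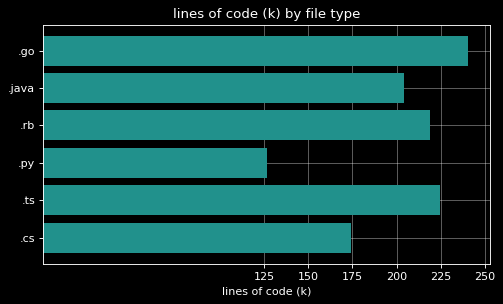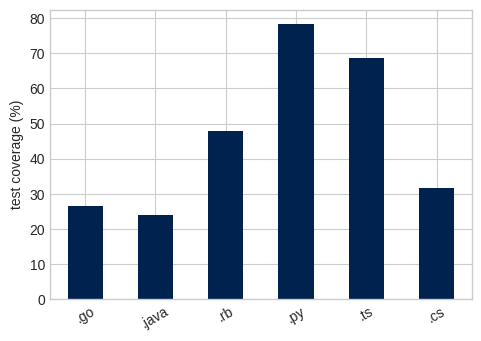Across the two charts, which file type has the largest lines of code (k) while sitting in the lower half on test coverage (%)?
.go

Chart 2 median test coverage (%) ≈ 40; below-median file types: .go, .java, .cs. Among those, .go has the highest lines of code (k) (≈ 250).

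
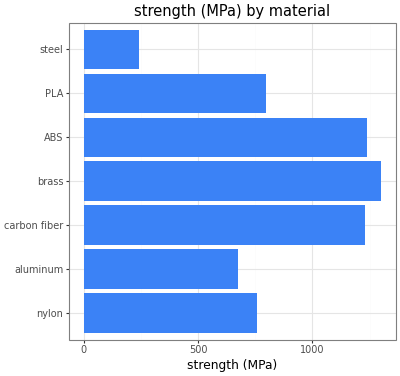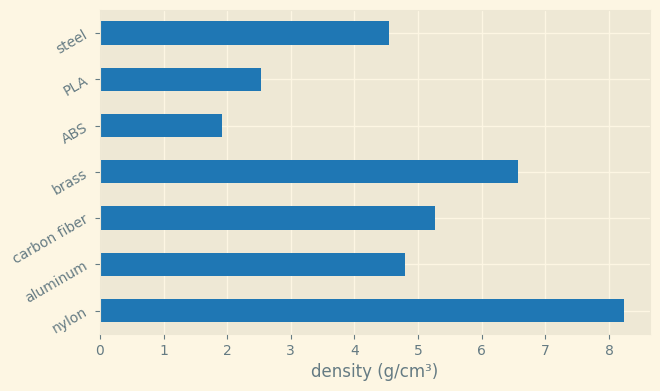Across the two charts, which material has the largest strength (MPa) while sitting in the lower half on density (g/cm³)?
ABS

Chart 2 median density (g/cm³) ≈ 5; below-median materials: ABS, PLA, steel. Among those, ABS has the highest strength (MPa) (≈ 1200).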